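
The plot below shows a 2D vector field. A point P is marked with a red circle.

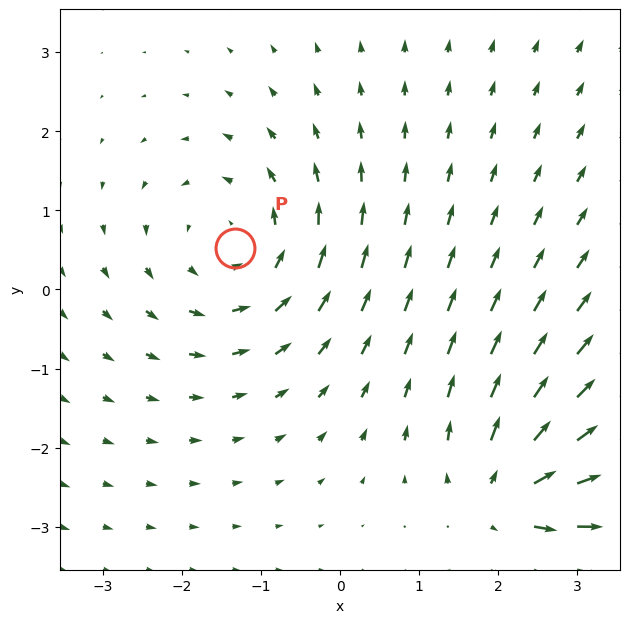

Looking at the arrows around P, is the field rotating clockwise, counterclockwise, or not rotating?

Near P at (-1.3, 0.5) the arrows circulate counterclockwise. The curl (z-component) there is about +2; positive curl means counterclockwise rotation.

counterclockwise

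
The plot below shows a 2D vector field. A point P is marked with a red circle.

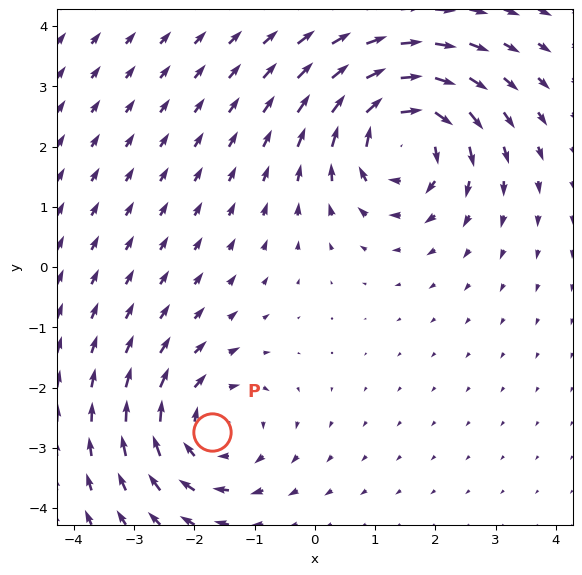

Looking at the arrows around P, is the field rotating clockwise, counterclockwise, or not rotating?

clockwise

Near P at (-1.7, -2.7) the arrows circulate clockwise. The curl (z-component) there is about -4; negative curl means clockwise rotation.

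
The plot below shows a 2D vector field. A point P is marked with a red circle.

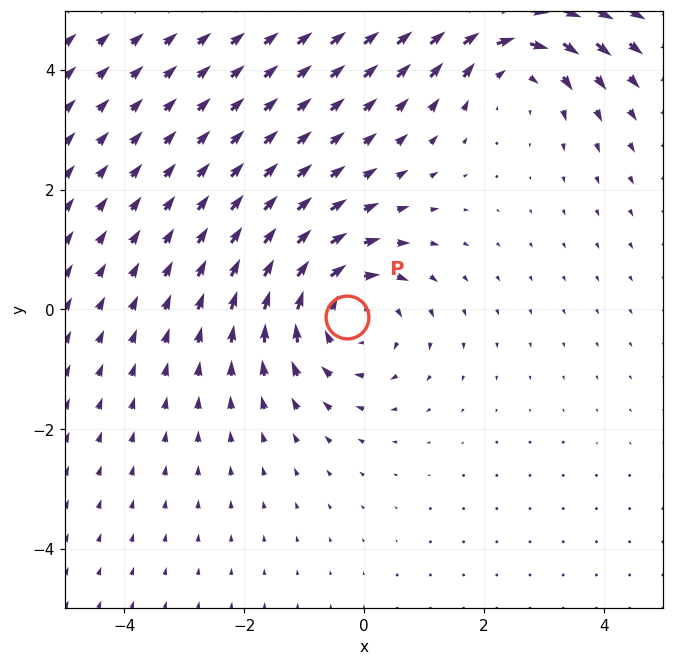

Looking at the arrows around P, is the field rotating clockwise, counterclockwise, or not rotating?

clockwise

Near P at (-0.3, -0.1) the arrows circulate clockwise. The curl (z-component) there is about -3; negative curl means clockwise rotation.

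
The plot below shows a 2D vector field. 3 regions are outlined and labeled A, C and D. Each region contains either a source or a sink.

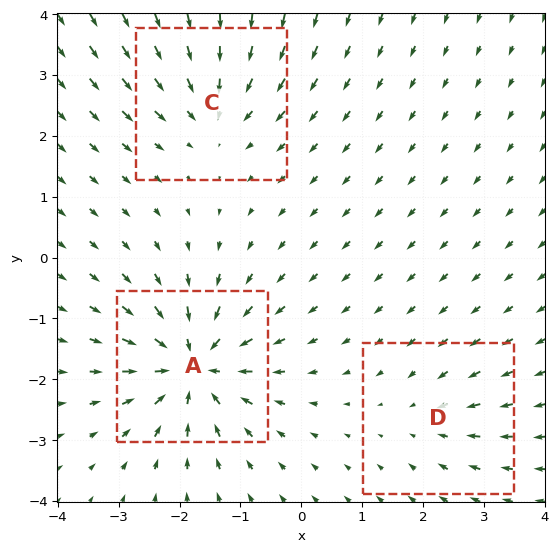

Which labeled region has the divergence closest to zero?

D

Divergence at each region's feature centre — A: about -7, C: about -4, D: about -2. Region D is closest to zero.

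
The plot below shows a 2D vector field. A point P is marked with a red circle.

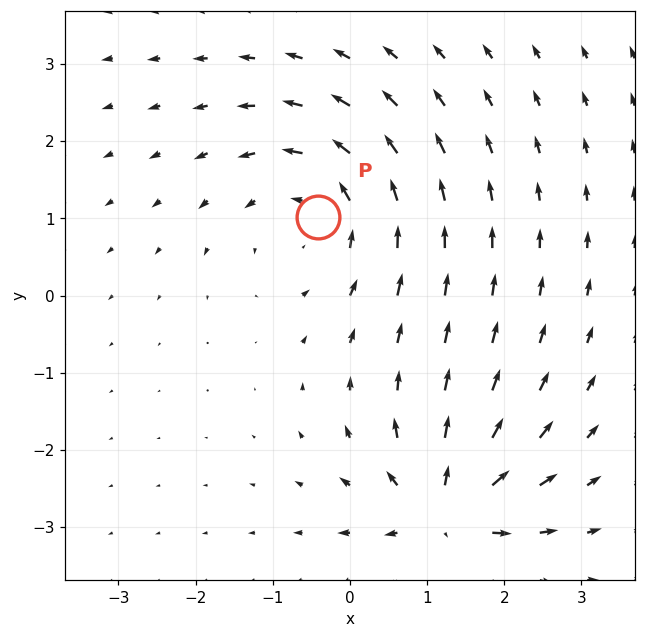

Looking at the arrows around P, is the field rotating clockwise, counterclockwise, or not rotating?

Near P at (-0.4, 1.0) the arrows circulate counterclockwise. The curl (z-component) there is about +4; positive curl means counterclockwise rotation.

counterclockwise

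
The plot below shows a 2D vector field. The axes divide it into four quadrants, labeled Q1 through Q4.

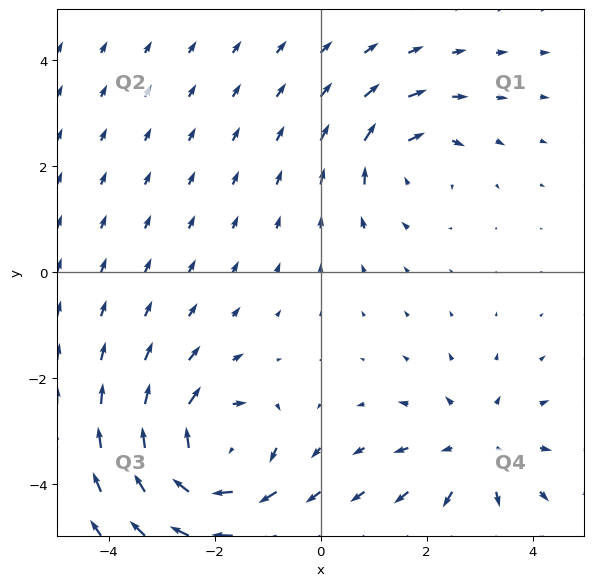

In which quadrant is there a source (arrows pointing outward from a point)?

Q4

The source sits at approximately (2.9, -3.4), which lies in quadrant Q4. The divergence there is about +3, positive as expected for a source.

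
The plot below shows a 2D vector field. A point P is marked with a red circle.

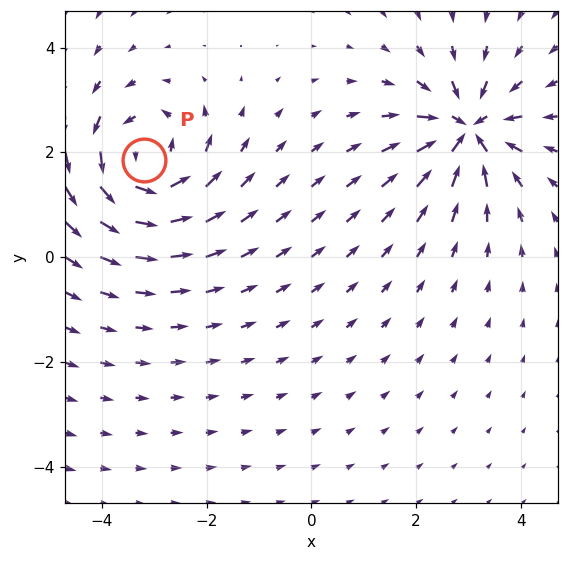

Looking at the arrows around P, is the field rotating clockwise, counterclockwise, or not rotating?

counterclockwise

Near P at (-3.2, 1.8) the arrows circulate counterclockwise. The curl (z-component) there is about +5; positive curl means counterclockwise rotation.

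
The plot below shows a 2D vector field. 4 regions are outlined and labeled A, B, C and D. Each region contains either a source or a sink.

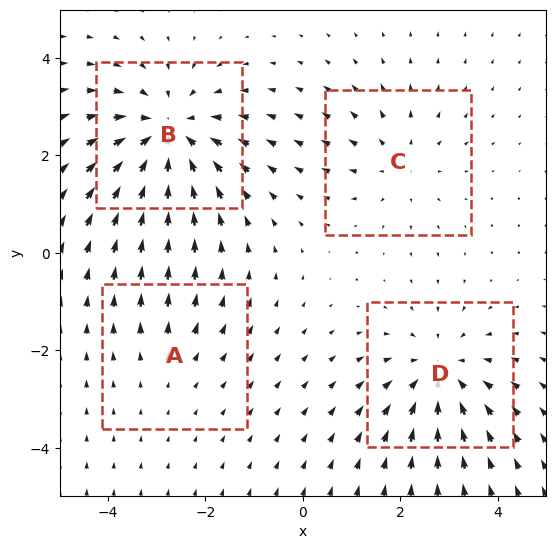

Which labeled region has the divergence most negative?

B

Divergence at each region's feature centre — A: about +2, B: about -6, C: about +3, D: about -4. Region B is most negative.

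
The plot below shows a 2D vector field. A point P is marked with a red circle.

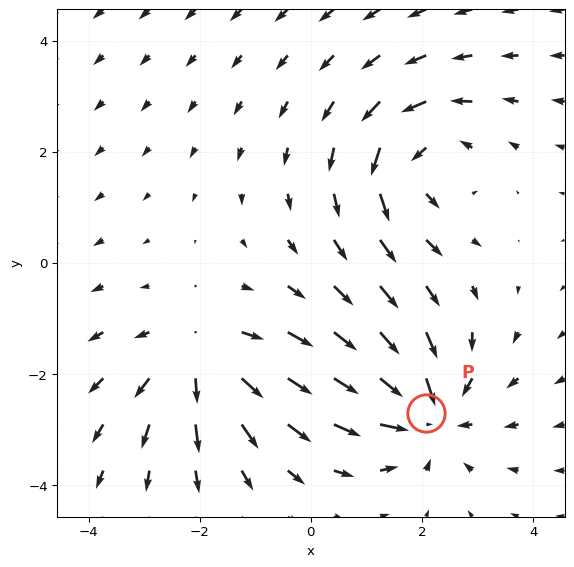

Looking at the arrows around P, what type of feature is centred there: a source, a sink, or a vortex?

sink

At P (2.1, -2.7) the arrows converge inward. Divergence about -5, curl ≈0 — negative divergence with near-zero curl is a sink.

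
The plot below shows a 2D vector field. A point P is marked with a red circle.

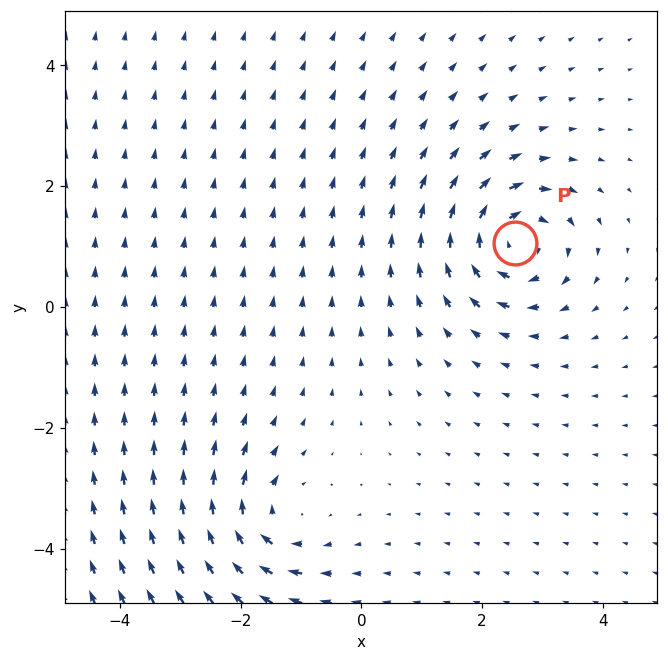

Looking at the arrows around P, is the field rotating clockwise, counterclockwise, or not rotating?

clockwise

Near P at (2.5, 1.1) the arrows circulate clockwise. The curl (z-component) there is about -7; negative curl means clockwise rotation.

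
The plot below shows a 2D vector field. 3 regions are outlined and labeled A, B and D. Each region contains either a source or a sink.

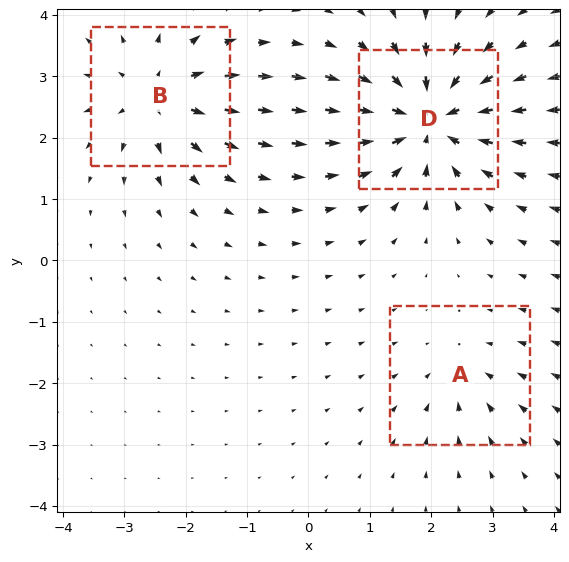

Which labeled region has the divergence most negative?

Divergence at each region's feature centre — A: about -2, B: about +4, D: about -6. Region D is most negative.

D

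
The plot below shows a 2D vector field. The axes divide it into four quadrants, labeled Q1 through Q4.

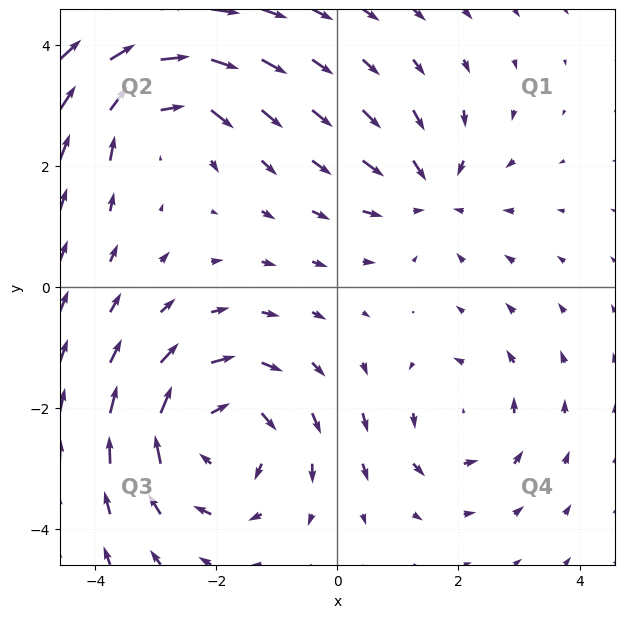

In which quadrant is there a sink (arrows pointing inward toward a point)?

The sink sits at approximately (1.5, 1.6), which lies in quadrant Q1. The divergence there is about -3, negative as expected for a sink.

Q1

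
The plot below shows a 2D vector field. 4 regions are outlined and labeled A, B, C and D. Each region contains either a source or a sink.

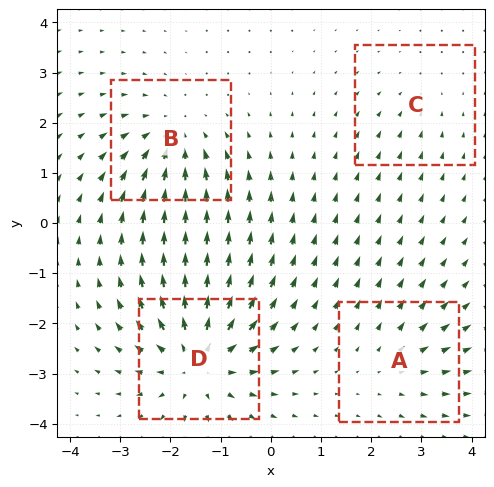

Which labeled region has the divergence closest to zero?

C

Divergence at each region's feature centre — A: about +3, B: about -5, C: about -2, D: about +7. Region C is closest to zero.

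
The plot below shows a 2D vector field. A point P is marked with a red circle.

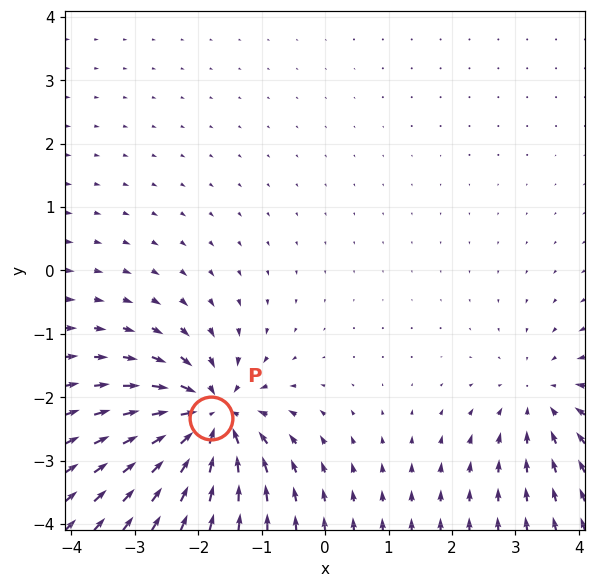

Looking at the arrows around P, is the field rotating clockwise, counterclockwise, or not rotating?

not rotating

Near P at (-1.8, -2.3) the arrows show no circulation. The curl there is ≈0.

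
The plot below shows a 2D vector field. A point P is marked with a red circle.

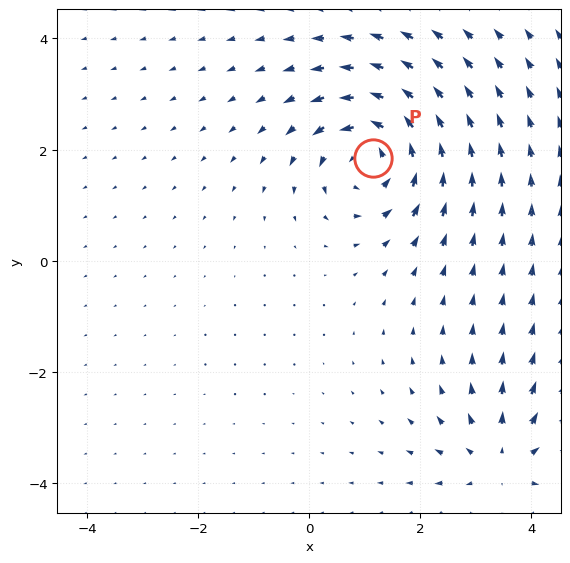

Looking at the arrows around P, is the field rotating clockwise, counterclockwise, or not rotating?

Near P at (1.2, 1.9) the arrows circulate counterclockwise. The curl (z-component) there is about +5; positive curl means counterclockwise rotation.

counterclockwise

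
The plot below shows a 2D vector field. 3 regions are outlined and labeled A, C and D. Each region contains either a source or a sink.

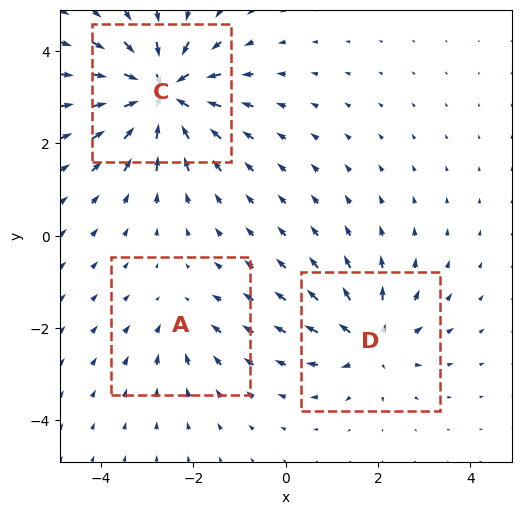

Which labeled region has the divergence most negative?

C

Divergence at each region's feature centre — A: about -2, C: about -7, D: about +4. Region C is most negative.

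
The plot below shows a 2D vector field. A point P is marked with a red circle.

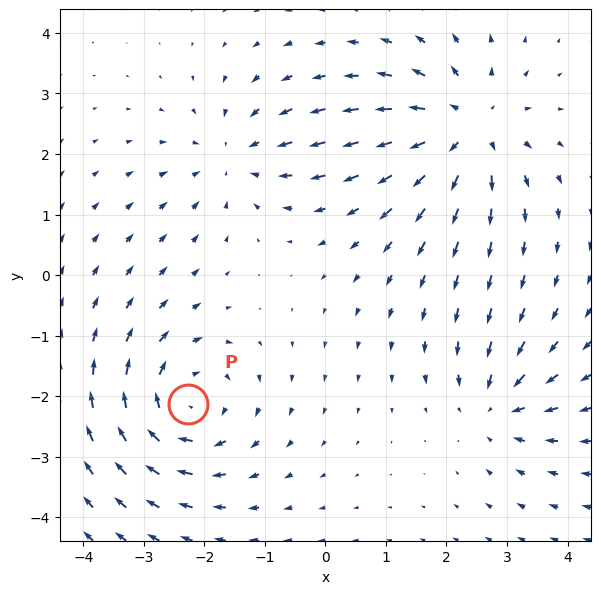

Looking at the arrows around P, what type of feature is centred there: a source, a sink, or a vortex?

vortex

At P (-2.3, -2.1) the arrows circulate clockwise. Divergence ≈0, curl about -4 — near-zero divergence with nonzero curl is a vortex.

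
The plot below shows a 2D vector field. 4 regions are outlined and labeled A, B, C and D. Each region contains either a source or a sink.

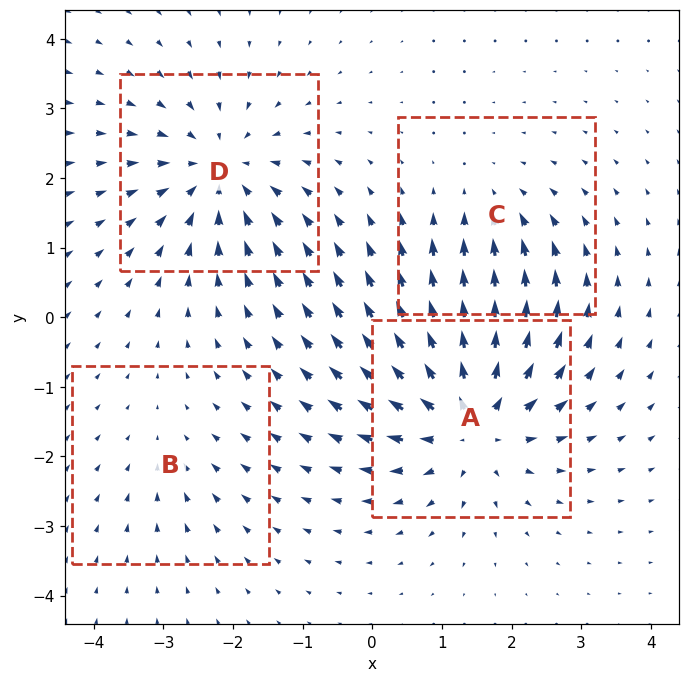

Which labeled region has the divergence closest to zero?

B

Divergence at each region's feature centre — A: about +7, B: about -2, C: about -3, D: about -5. Region B is closest to zero.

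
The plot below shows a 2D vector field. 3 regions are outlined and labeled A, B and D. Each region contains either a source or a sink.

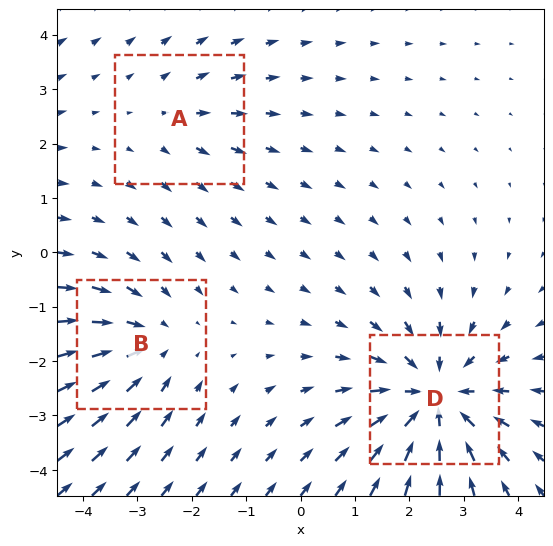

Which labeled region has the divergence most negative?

D

Divergence at each region's feature centre — A: about +2, B: about -3, D: about -5. Region D is most negative.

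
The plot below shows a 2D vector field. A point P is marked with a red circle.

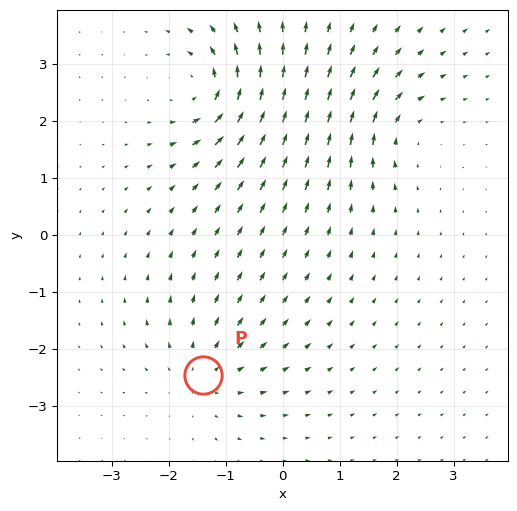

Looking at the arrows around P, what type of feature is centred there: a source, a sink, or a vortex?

source

At P (-1.4, -2.5) the arrows spread outward. Divergence about +3, curl ≈0 — positive divergence with near-zero curl is a source.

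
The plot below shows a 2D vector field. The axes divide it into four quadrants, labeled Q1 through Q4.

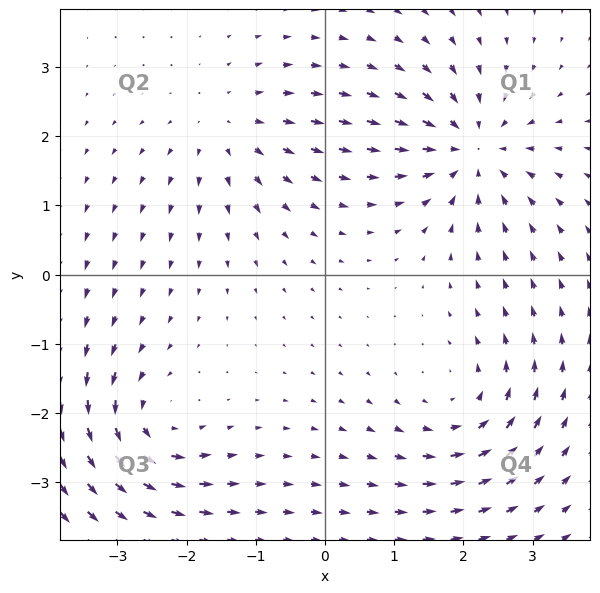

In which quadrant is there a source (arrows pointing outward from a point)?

Q2

The source sits at approximately (-1.4, 2.1), which lies in quadrant Q2. The divergence there is about +3, positive as expected for a source.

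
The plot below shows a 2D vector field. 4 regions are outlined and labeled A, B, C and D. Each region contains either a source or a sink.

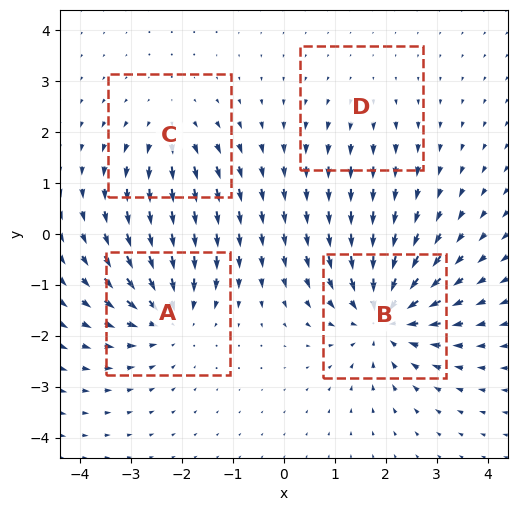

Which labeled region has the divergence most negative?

Divergence at each region's feature centre — A: about -5, B: about -7, C: about +3, D: about +2. Region B is most negative.

B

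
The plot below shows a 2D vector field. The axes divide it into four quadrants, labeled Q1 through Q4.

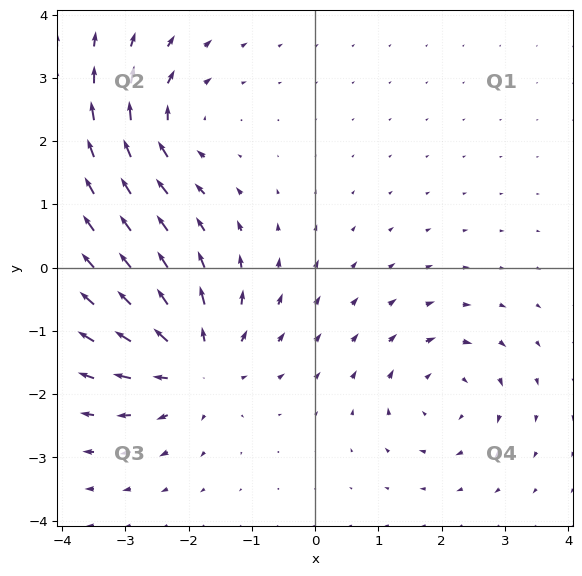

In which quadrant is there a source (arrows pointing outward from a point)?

The source sits at approximately (-1.9, -1.5), which lies in quadrant Q3. The divergence there is about +5, positive as expected for a source.

Q3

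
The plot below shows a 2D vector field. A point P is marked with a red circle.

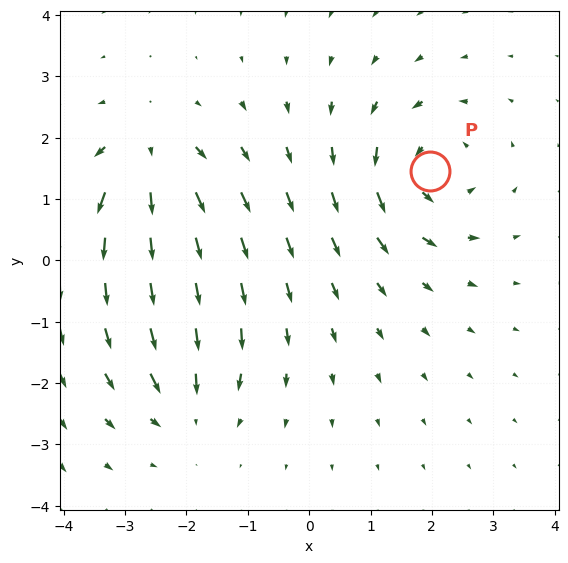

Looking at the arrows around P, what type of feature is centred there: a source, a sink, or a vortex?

At P (2.0, 1.5) the arrows circulate counterclockwise. Divergence ≈0, curl about +6 — near-zero divergence with nonzero curl is a vortex.

vortex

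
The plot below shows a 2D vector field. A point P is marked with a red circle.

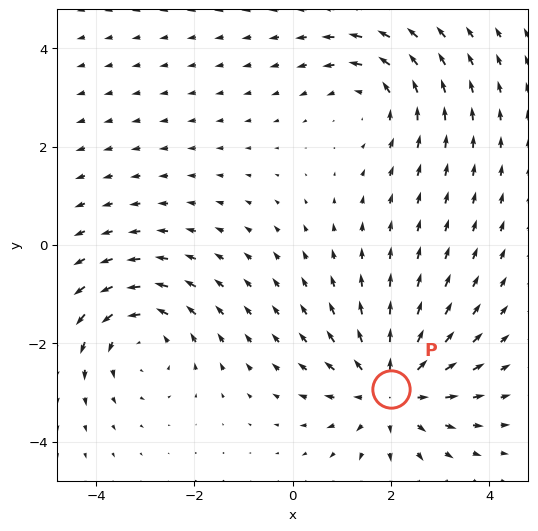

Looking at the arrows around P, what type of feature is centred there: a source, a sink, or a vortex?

source

At P (2.0, -2.9) the arrows spread outward. Divergence about +4, curl ≈0 — positive divergence with near-zero curl is a source.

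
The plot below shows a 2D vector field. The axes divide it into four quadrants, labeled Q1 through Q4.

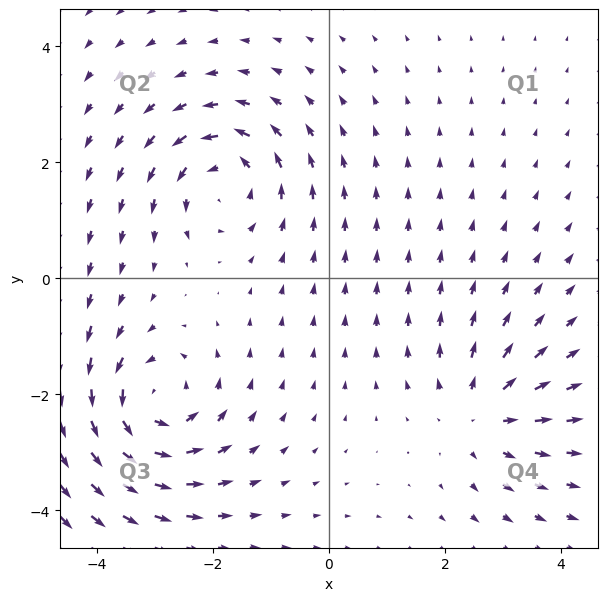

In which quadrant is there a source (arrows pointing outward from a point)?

Q4

The source sits at approximately (2.6, -2.3), which lies in quadrant Q4. The divergence there is about +3, positive as expected for a source.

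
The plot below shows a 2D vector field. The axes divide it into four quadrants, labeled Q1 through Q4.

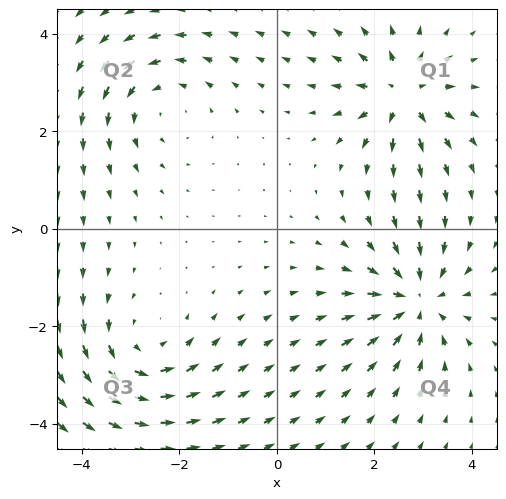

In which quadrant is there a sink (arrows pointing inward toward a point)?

The sink sits at approximately (2.9, -1.5), which lies in quadrant Q4. The divergence there is about -5, negative as expected for a sink.

Q4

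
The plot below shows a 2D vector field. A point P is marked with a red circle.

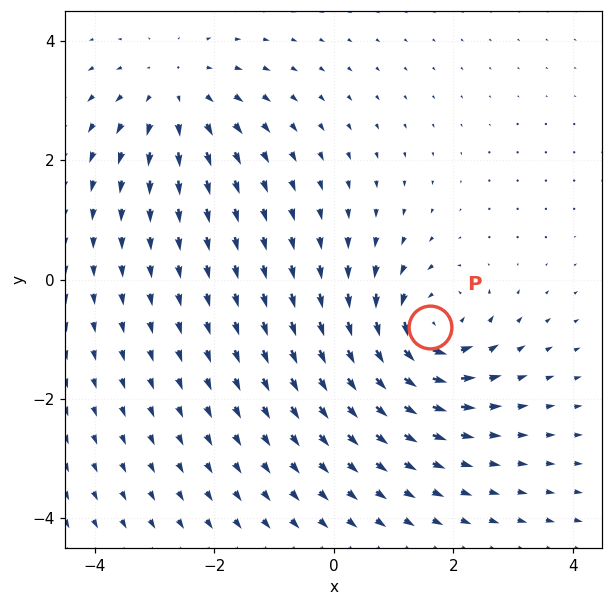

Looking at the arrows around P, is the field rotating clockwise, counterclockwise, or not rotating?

counterclockwise

Near P at (1.6, -0.8) the arrows circulate counterclockwise. The curl (z-component) there is about +5; positive curl means counterclockwise rotation.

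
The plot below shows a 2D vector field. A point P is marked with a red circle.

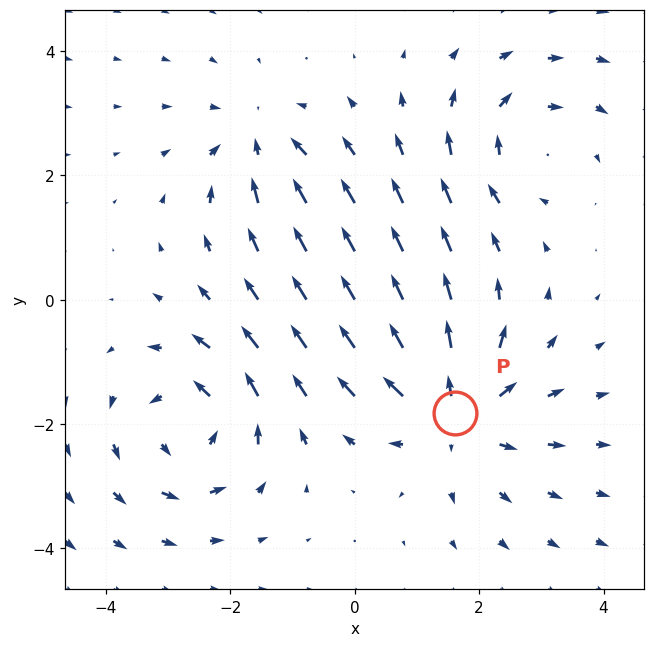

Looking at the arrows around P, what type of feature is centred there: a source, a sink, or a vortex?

At P (1.6, -1.8) the arrows spread outward. Divergence about +5, curl ≈0 — positive divergence with near-zero curl is a source.

source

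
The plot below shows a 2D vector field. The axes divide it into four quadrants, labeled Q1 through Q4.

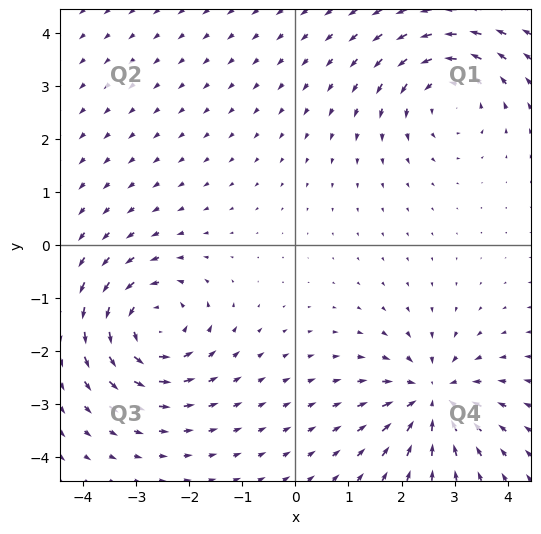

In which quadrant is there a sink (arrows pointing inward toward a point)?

Q4

The sink sits at approximately (2.6, -2.9), which lies in quadrant Q4. The divergence there is about -4, negative as expected for a sink.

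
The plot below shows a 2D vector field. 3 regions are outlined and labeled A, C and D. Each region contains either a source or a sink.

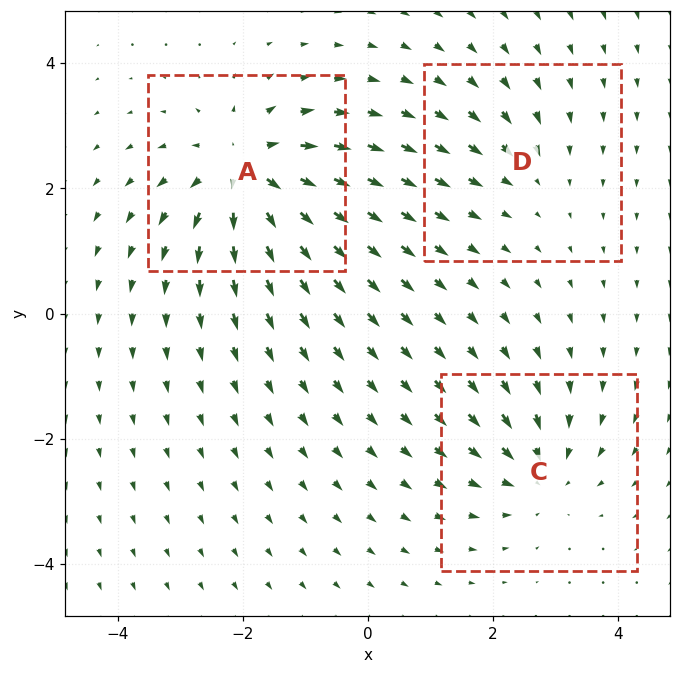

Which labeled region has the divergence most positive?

A

Divergence at each region's feature centre — A: about +6, C: about -4, D: about -2. Region A is most positive.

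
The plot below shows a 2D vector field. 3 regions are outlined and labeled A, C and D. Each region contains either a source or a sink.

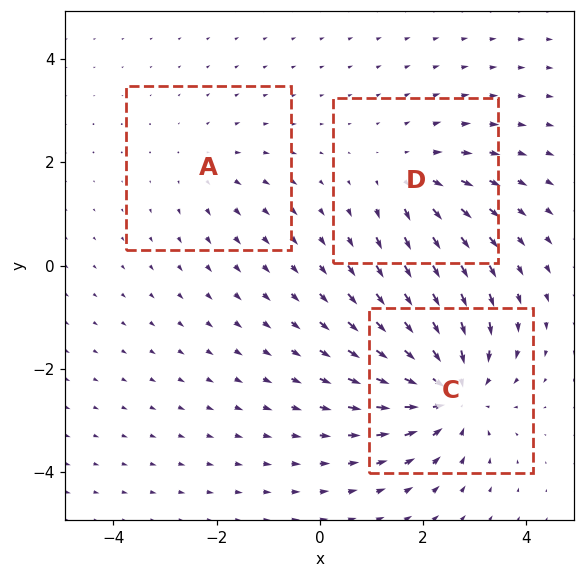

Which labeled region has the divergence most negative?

Divergence at each region's feature centre — A: about +2, C: about -5, D: about +3. Region C is most negative.

C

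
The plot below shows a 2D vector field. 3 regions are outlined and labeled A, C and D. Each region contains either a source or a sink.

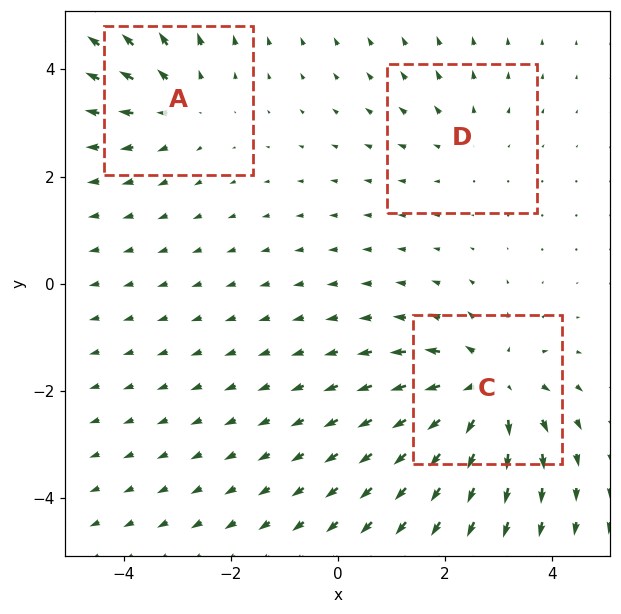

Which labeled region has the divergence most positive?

C

Divergence at each region's feature centre — A: about +3, C: about +5, D: about +2. Region C is most positive.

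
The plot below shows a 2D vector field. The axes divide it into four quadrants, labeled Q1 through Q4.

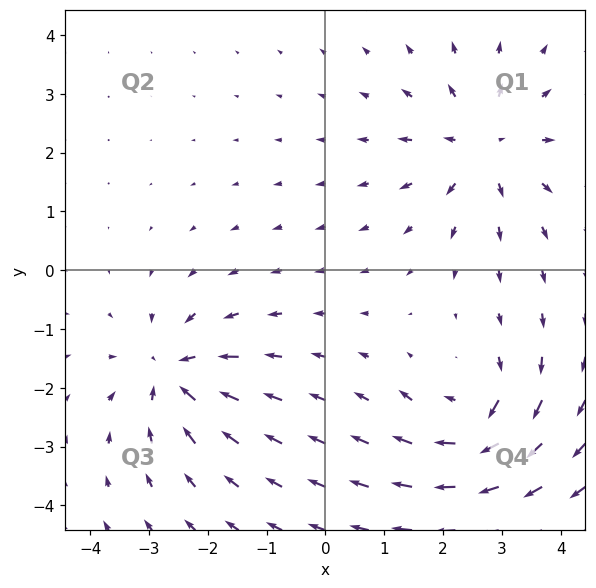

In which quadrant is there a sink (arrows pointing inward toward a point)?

The sink sits at approximately (-2.6, -1.8), which lies in quadrant Q3. The divergence there is about -6, negative as expected for a sink.

Q3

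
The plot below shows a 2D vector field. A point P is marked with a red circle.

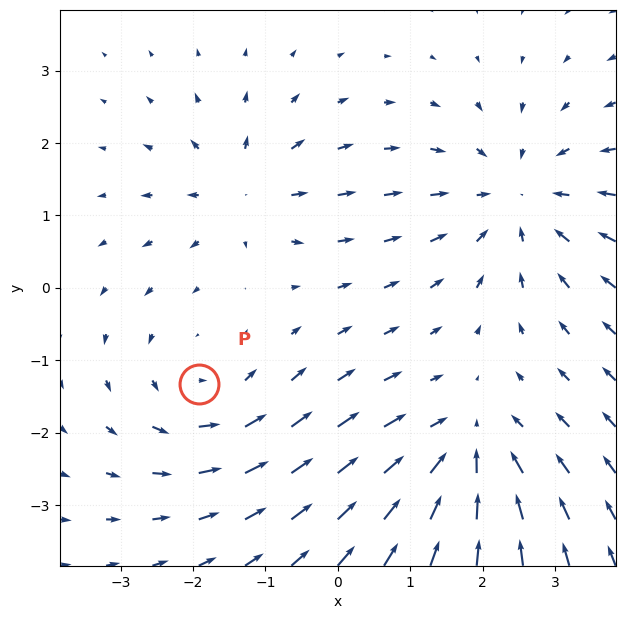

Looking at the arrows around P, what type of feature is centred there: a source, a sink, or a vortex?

vortex

At P (-1.9, -1.3) the arrows circulate counterclockwise. Divergence ≈0, curl about +3 — near-zero divergence with nonzero curl is a vortex.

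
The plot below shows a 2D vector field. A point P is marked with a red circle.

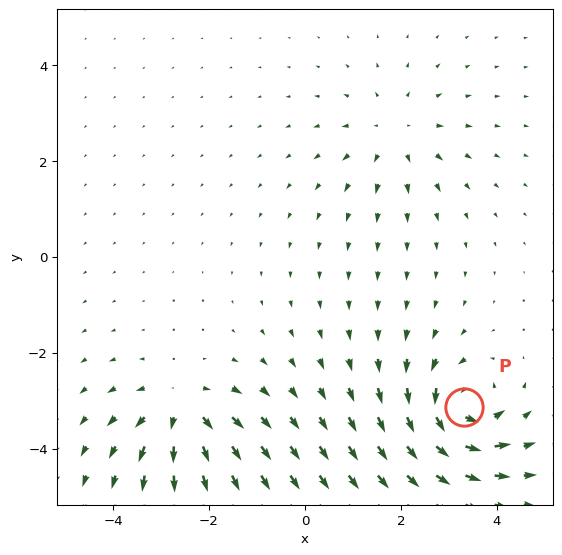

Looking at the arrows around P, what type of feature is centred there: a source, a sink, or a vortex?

vortex

At P (3.3, -3.1) the arrows circulate counterclockwise. Divergence ≈0, curl about +7 — near-zero divergence with nonzero curl is a vortex.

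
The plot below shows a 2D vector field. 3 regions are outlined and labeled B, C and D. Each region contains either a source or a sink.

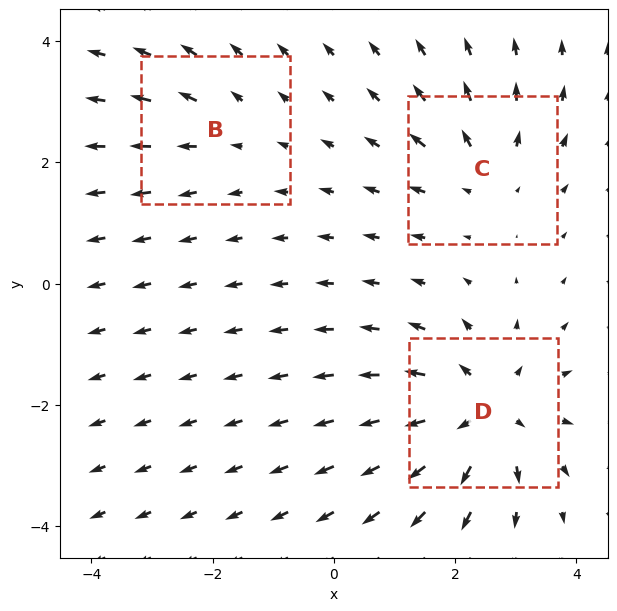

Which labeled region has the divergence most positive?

D

Divergence at each region's feature centre — B: about +2, C: about +3, D: about +5. Region D is most positive.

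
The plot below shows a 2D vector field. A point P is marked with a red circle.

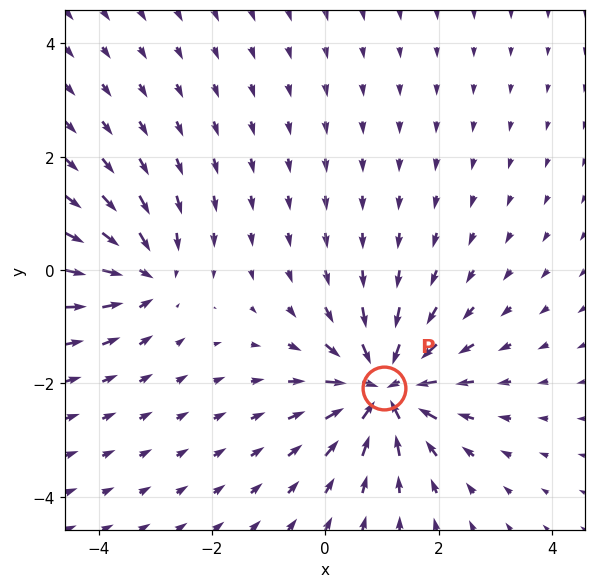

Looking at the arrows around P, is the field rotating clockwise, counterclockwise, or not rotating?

Near P at (1.0, -2.1) the arrows show no circulation. The curl there is ≈0.

not rotating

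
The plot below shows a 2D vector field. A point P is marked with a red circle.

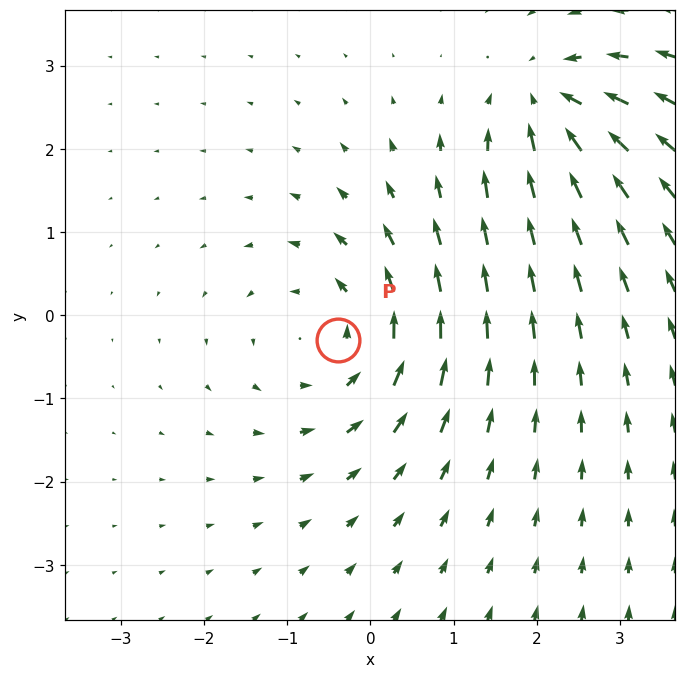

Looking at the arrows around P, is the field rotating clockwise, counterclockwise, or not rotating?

Near P at (-0.4, -0.3) the arrows circulate counterclockwise. The curl (z-component) there is about +4; positive curl means counterclockwise rotation.

counterclockwise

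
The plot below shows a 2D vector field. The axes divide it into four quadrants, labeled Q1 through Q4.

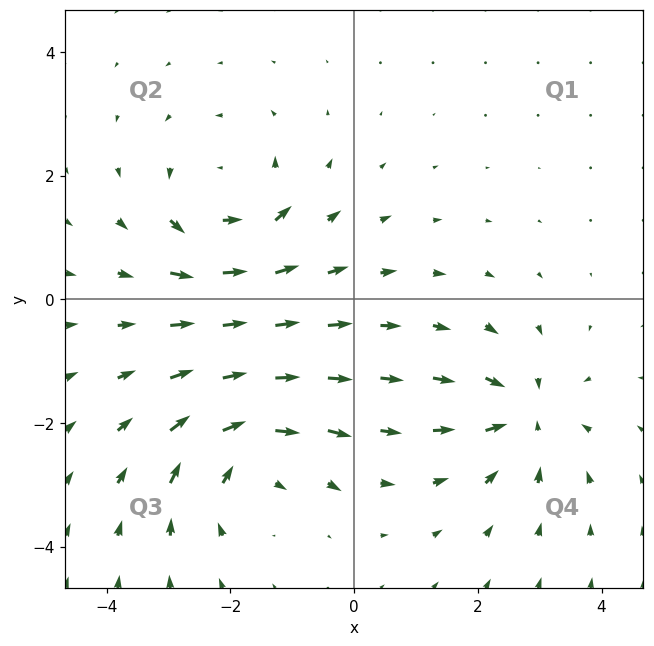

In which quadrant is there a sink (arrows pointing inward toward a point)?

Q4

The sink sits at approximately (2.7, -1.9), which lies in quadrant Q4. The divergence there is about -5, negative as expected for a sink.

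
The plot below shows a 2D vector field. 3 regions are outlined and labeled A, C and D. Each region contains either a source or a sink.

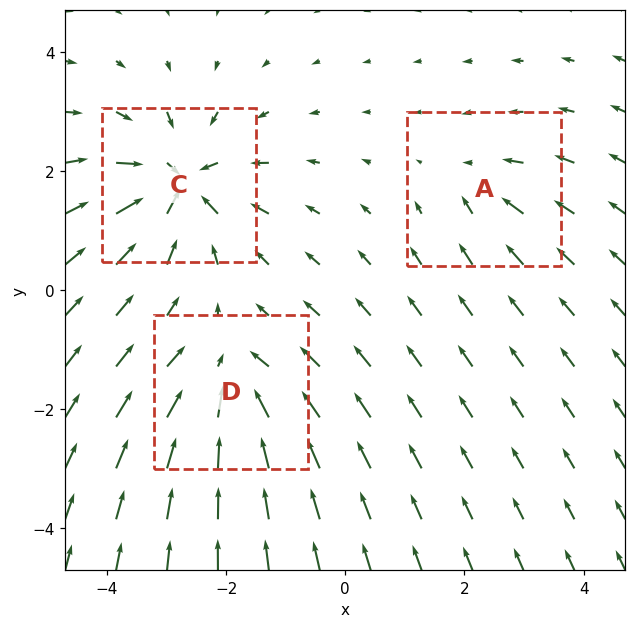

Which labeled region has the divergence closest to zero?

Divergence at each region's feature centre — A: about -2, C: about -6, D: about -4. Region A is closest to zero.

A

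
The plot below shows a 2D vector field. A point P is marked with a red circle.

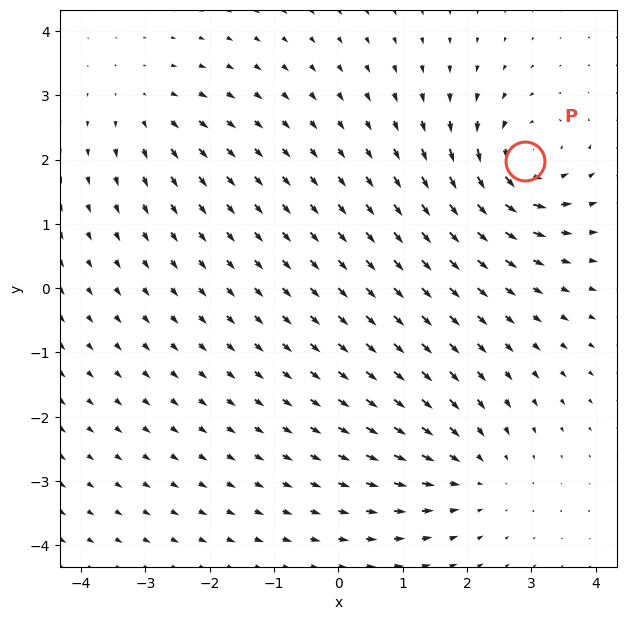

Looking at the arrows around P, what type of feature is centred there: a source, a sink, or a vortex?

vortex

At P (2.9, 2.0) the arrows circulate counterclockwise. Divergence ≈0, curl about +7 — near-zero divergence with nonzero curl is a vortex.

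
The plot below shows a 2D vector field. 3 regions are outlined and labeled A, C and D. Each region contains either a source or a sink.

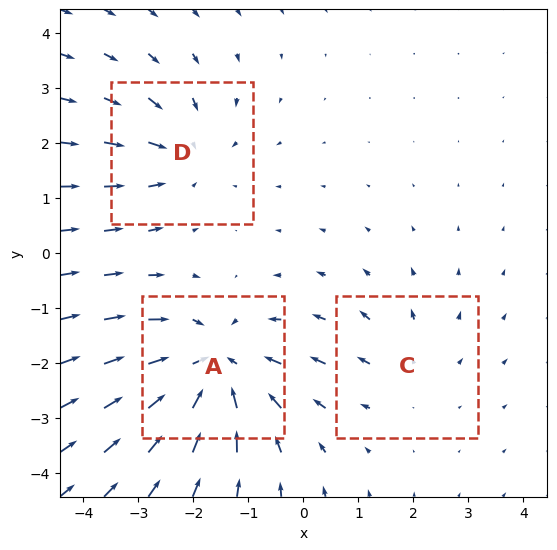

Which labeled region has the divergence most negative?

Divergence at each region's feature centre — A: about -5, C: about +2, D: about -3. Region A is most negative.

A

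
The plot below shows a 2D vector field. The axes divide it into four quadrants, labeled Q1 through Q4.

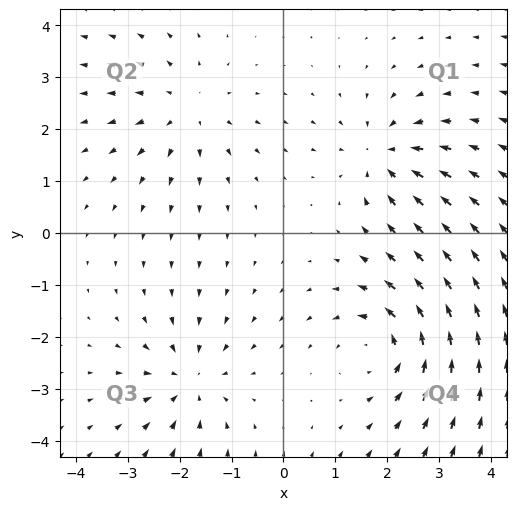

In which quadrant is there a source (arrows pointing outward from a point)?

The source sits at approximately (-1.9, 2.4), which lies in quadrant Q2. The divergence there is about +3, positive as expected for a source.

Q2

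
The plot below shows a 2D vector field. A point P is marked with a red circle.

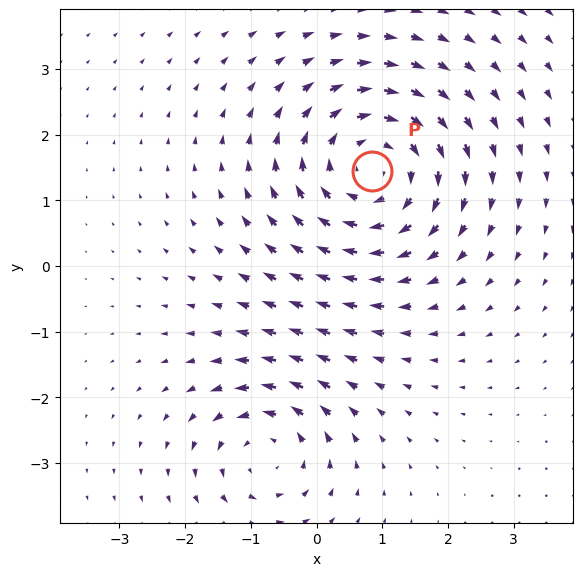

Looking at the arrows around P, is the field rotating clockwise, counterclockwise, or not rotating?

Near P at (0.8, 1.4) the arrows circulate clockwise. The curl (z-component) there is about -4; negative curl means clockwise rotation.

clockwise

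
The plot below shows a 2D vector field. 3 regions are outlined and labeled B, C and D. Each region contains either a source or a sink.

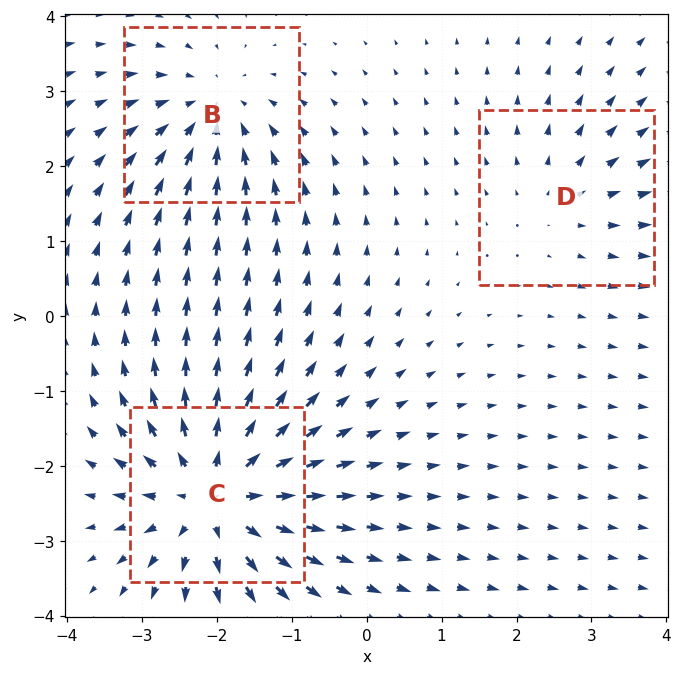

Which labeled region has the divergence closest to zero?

D

Divergence at each region's feature centre — B: about -3, C: about +5, D: about +2. Region D is closest to zero.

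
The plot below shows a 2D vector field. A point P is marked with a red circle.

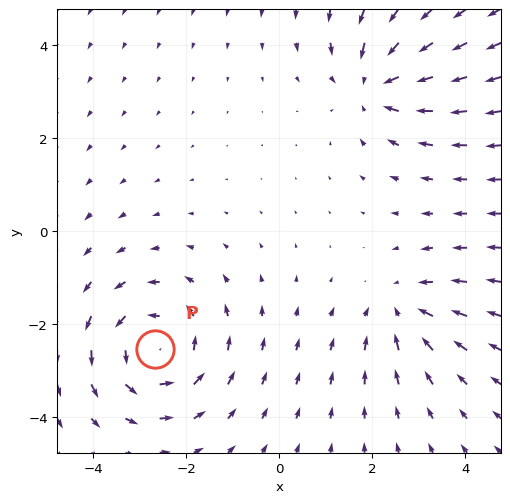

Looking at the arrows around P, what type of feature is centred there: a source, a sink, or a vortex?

vortex

At P (-2.7, -2.5) the arrows circulate counterclockwise. Divergence ≈0, curl about +4 — near-zero divergence with nonzero curl is a vortex.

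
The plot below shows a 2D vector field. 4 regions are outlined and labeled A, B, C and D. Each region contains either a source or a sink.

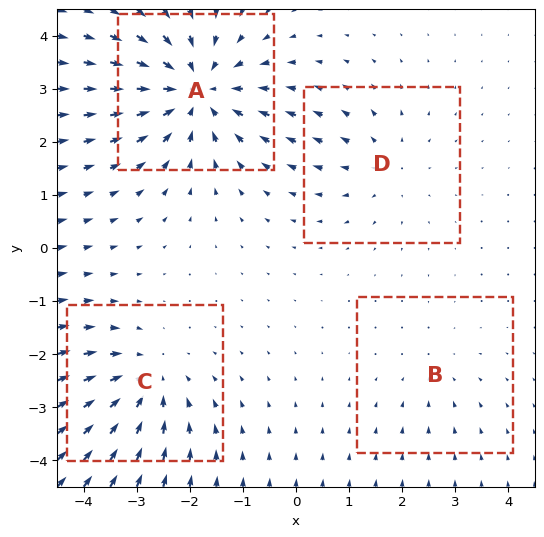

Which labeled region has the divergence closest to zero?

Divergence at each region's feature centre — A: about -6, B: about -2, C: about -4, D: about +3. Region B is closest to zero.

B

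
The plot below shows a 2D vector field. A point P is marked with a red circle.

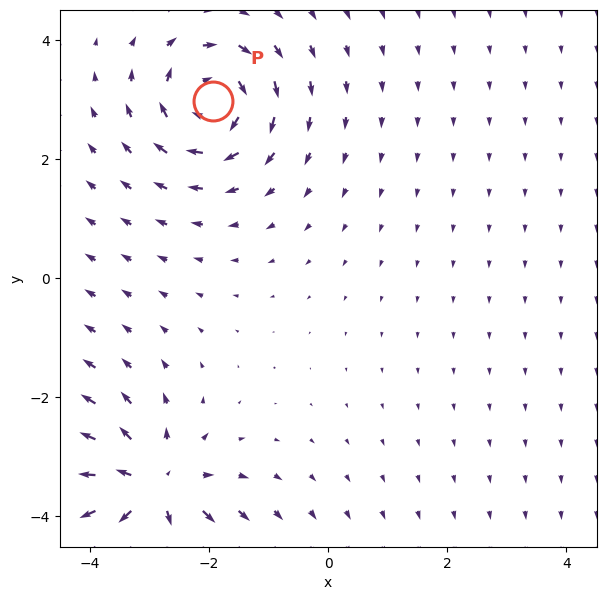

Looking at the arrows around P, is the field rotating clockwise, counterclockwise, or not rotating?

clockwise

Near P at (-1.9, 3.0) the arrows circulate clockwise. The curl (z-component) there is about -4; negative curl means clockwise rotation.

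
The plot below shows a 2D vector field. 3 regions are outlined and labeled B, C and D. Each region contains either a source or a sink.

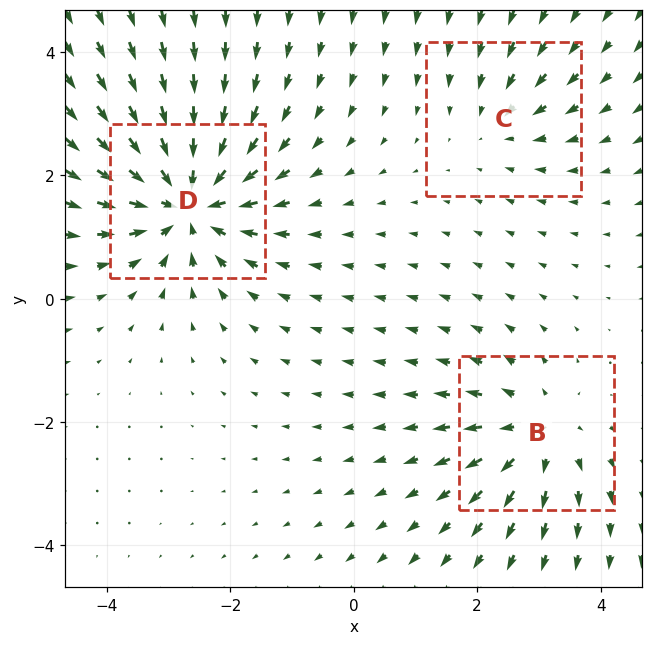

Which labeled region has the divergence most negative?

D

Divergence at each region's feature centre — B: about +3, C: about -2, D: about -5. Region D is most negative.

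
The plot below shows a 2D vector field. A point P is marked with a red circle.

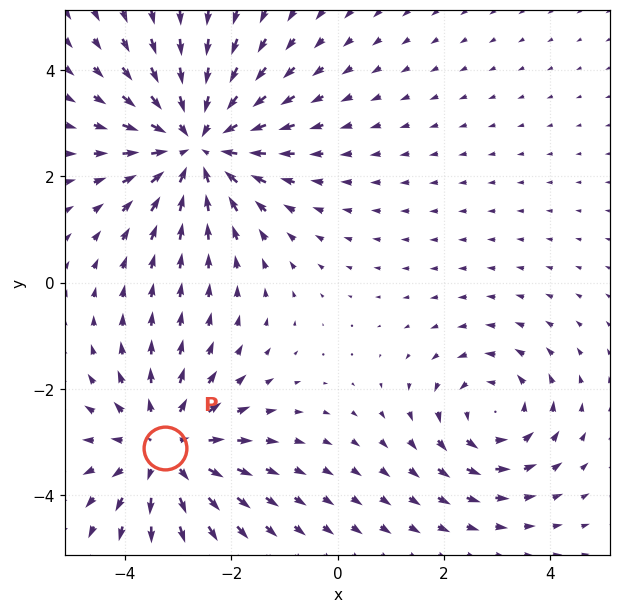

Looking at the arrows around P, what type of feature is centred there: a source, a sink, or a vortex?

source

At P (-3.3, -3.1) the arrows spread outward. Divergence about +3, curl ≈0 — positive divergence with near-zero curl is a source.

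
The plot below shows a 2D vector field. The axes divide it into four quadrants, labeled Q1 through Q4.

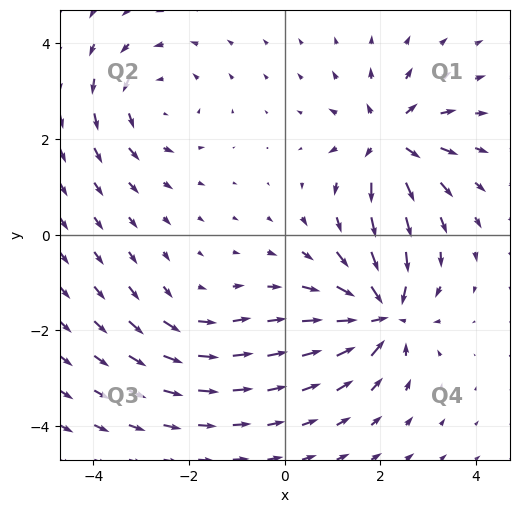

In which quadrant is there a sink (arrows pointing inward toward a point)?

The sink sits at approximately (2.0, -1.7), which lies in quadrant Q4. The divergence there is about -6, negative as expected for a sink.

Q4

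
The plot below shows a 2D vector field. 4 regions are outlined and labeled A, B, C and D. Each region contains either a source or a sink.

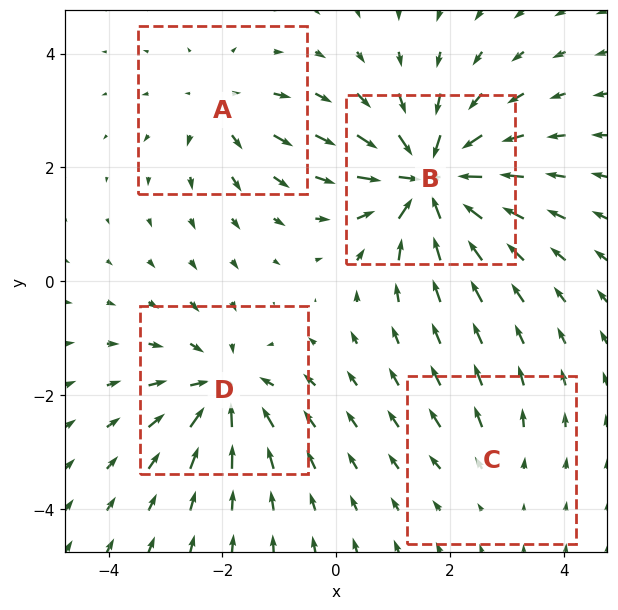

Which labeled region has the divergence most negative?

Divergence at each region's feature centre — A: about +4, B: about -9, C: about +2, D: about -6. Region B is most negative.

B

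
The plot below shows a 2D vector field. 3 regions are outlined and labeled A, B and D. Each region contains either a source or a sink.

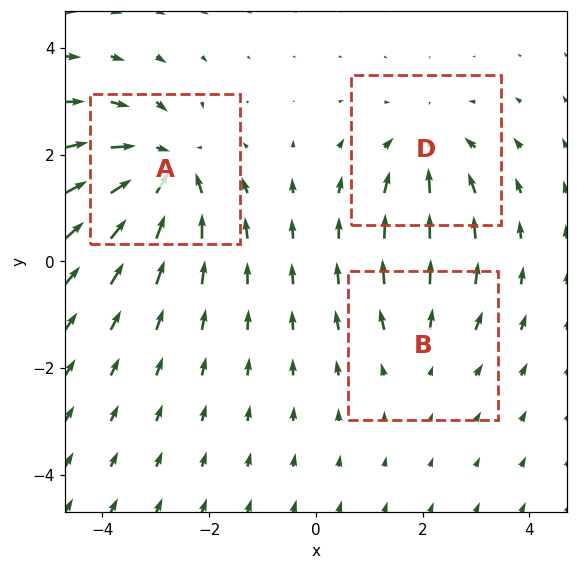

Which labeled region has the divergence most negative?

A

Divergence at each region's feature centre — A: about -4, B: about +2, D: about -3. Region A is most negative.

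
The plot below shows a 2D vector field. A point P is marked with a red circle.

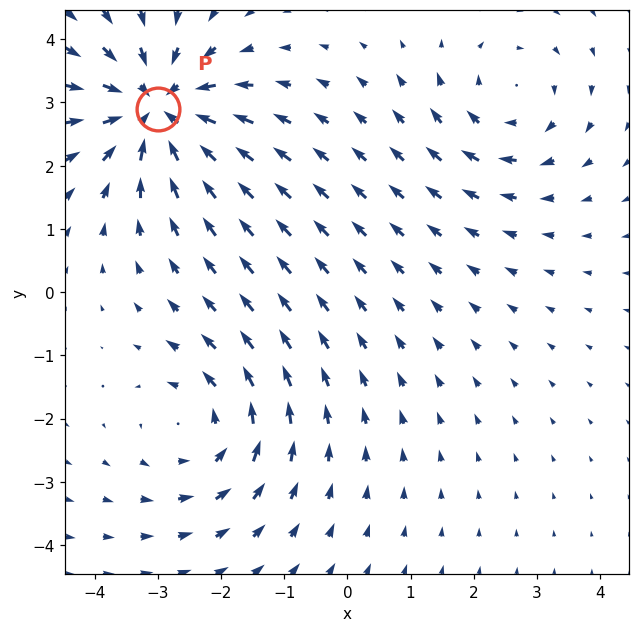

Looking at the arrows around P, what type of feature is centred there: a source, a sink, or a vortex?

sink

At P (-3.0, 2.9) the arrows converge inward. Divergence about -5, curl ≈0 — negative divergence with near-zero curl is a sink.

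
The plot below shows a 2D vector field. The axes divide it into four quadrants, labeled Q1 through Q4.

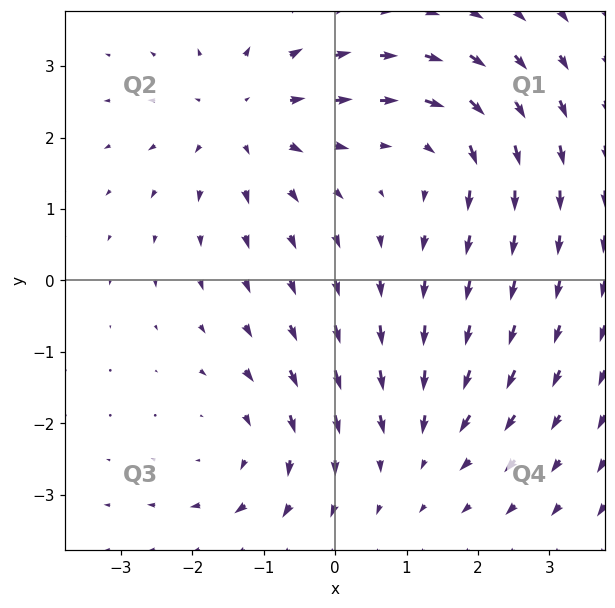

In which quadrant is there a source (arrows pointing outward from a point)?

The source sits at approximately (-1.3, 2.3), which lies in quadrant Q2. The divergence there is about +4, positive as expected for a source.

Q2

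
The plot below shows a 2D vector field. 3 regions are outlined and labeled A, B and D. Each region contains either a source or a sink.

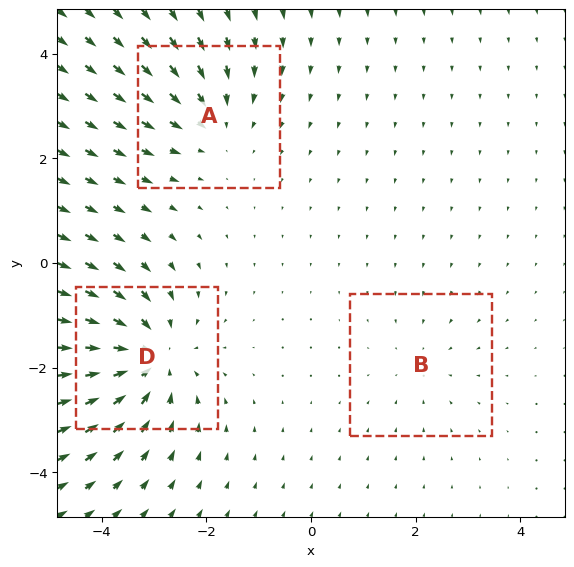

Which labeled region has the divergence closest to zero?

Divergence at each region's feature centre — A: about -3, B: about -2, D: about -5. Region B is closest to zero.

B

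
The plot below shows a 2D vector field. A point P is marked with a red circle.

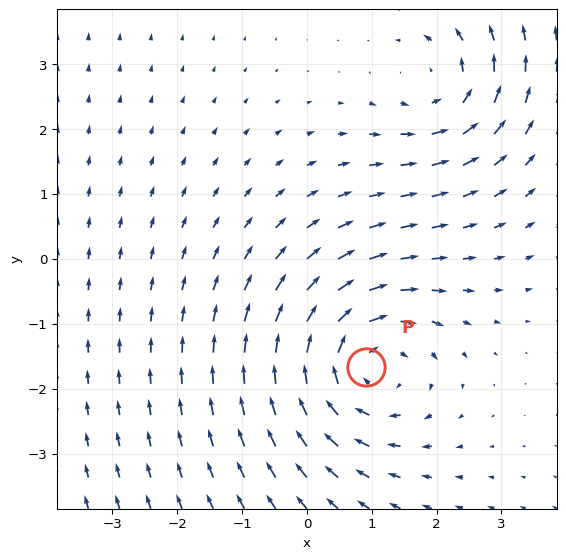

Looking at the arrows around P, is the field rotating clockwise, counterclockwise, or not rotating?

Near P at (0.9, -1.7) the arrows circulate clockwise. The curl (z-component) there is about -4; negative curl means clockwise rotation.

clockwise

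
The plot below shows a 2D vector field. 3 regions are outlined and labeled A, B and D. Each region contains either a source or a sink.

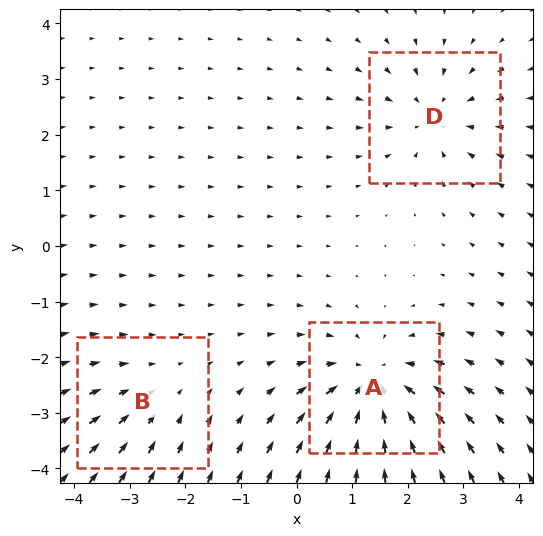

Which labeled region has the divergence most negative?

A

Divergence at each region's feature centre — A: about -5, B: about -2, D: about -3. Region A is most negative.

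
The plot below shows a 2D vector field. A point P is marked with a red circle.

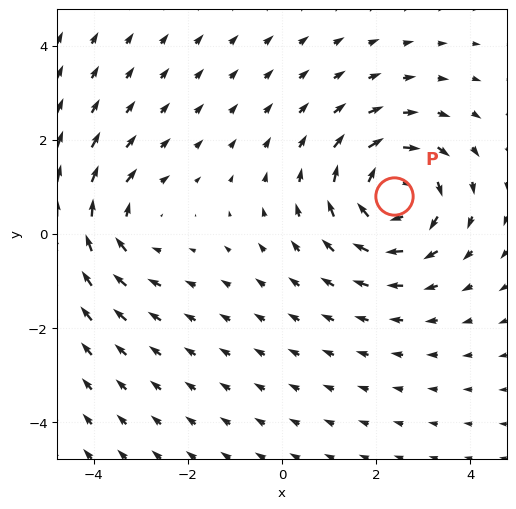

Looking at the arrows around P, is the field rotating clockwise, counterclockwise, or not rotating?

Near P at (2.4, 0.8) the arrows circulate clockwise. The curl (z-component) there is about -4; negative curl means clockwise rotation.

clockwise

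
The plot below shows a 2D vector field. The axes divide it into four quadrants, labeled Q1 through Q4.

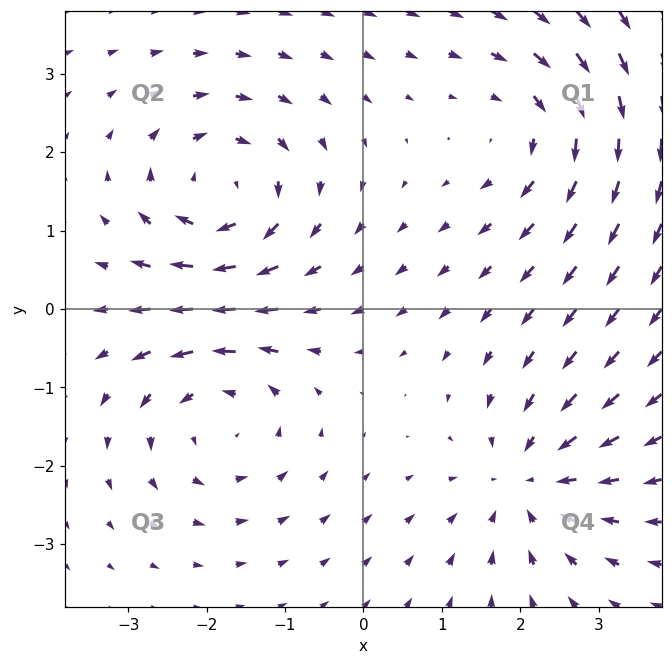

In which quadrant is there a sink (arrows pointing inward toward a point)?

The sink sits at approximately (2.1, -2.2), which lies in quadrant Q4. The divergence there is about -4, negative as expected for a sink.

Q4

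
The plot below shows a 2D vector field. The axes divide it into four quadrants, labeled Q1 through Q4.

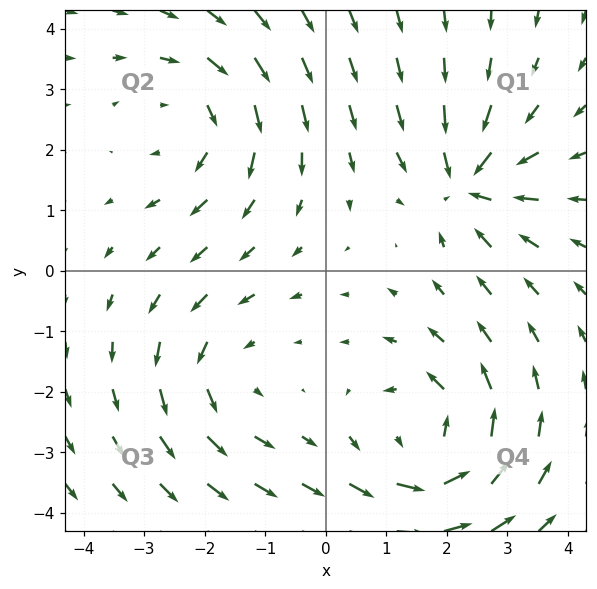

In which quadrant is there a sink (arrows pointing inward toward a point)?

Q1

The sink sits at approximately (2.4, 1.4), which lies in quadrant Q1. The divergence there is about -5, negative as expected for a sink.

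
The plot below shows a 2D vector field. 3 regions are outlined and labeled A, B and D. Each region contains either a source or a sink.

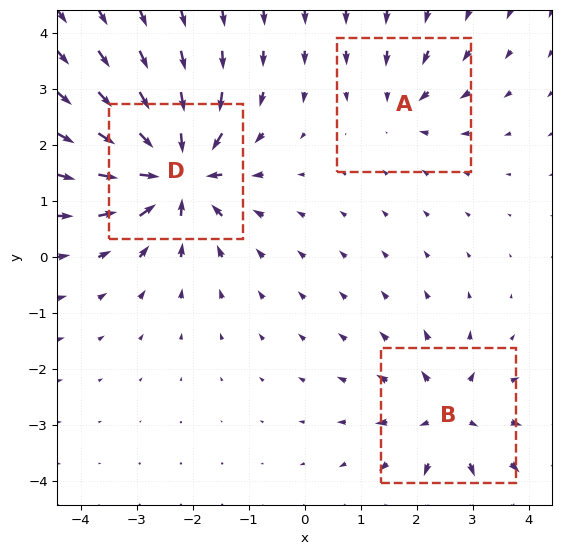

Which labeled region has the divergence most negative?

D

Divergence at each region's feature centre — A: about -3, B: about +4, D: about -7. Region D is most negative.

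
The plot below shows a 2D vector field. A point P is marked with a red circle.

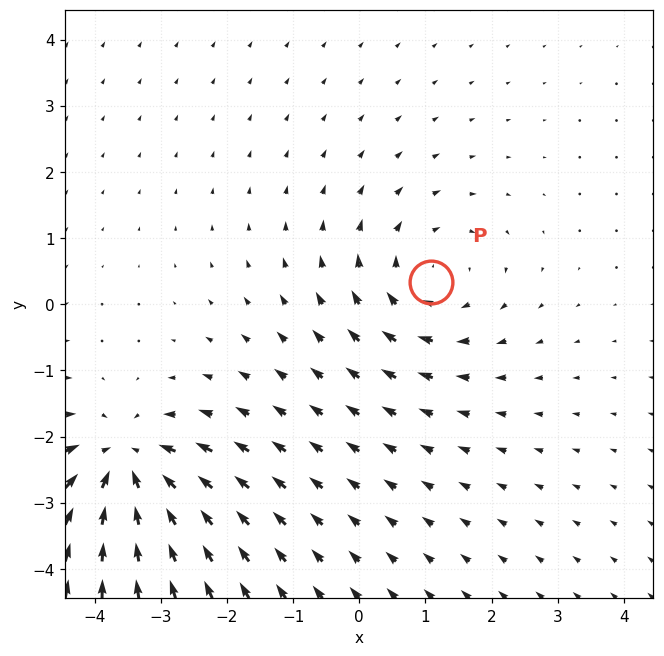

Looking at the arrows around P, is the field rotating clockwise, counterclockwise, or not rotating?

clockwise

Near P at (1.1, 0.3) the arrows circulate clockwise. The curl (z-component) there is about -3; negative curl means clockwise rotation.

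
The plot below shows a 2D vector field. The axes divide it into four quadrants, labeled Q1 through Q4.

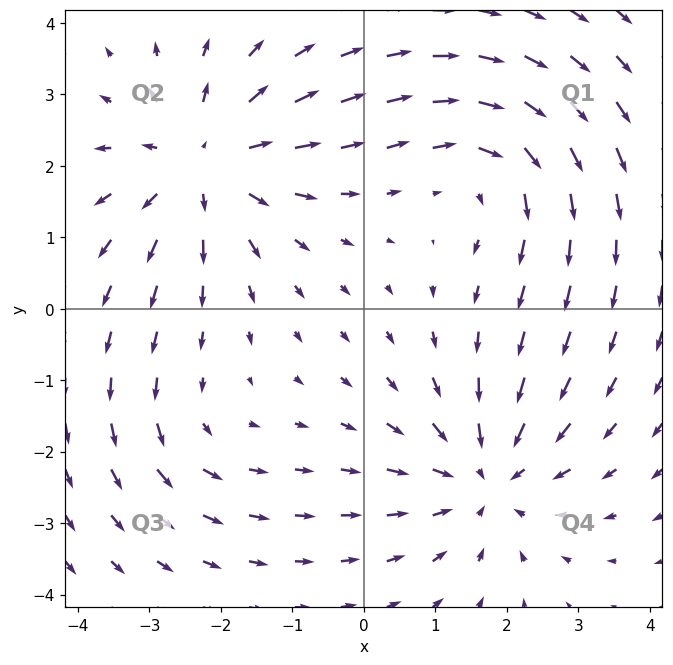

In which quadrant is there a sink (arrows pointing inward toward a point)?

Q4

The sink sits at approximately (1.7, -2.4), which lies in quadrant Q4. The divergence there is about -4, negative as expected for a sink.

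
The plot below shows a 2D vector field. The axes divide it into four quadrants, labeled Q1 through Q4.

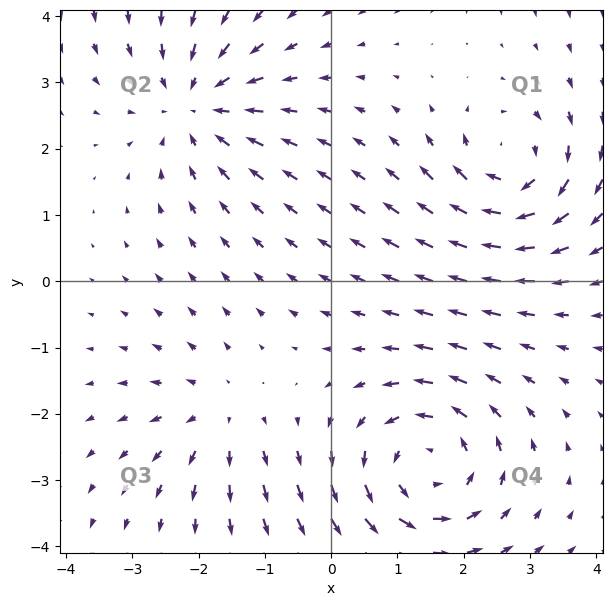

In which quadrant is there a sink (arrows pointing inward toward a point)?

Q2

The sink sits at approximately (-2.0, 2.7), which lies in quadrant Q2. The divergence there is about -4, negative as expected for a sink.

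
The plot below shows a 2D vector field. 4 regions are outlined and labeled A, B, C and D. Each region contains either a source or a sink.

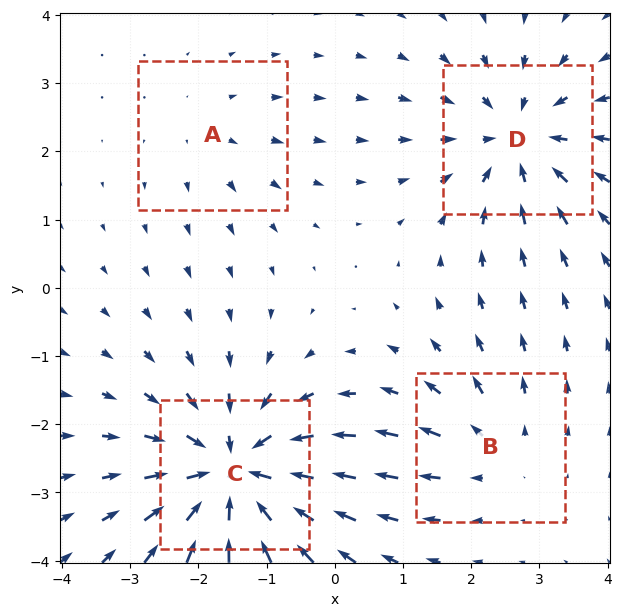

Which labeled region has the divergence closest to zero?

A

Divergence at each region's feature centre — A: about +2, B: about +3, C: about -7, D: about -5. Region A is closest to zero.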